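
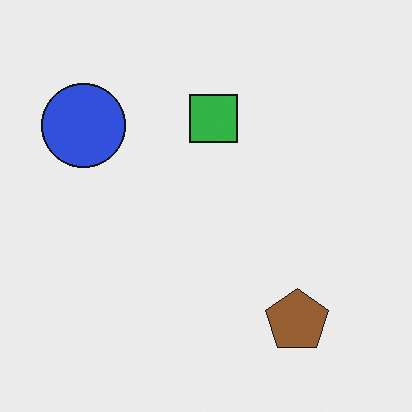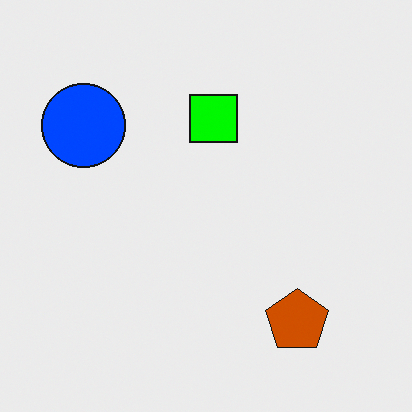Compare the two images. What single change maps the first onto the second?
It was heavily oversaturated.

All colors are more vivid — a global saturation change.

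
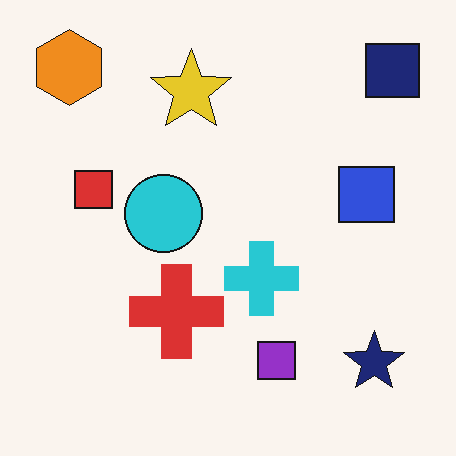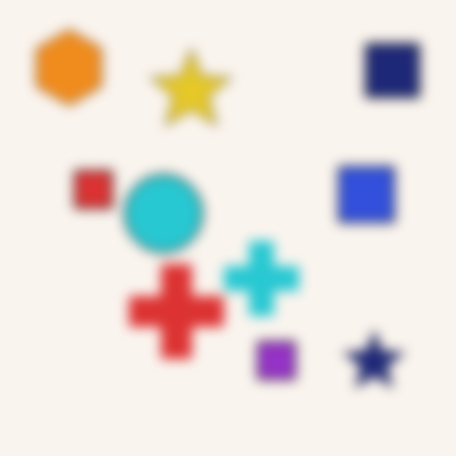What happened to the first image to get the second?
It was strongly gaussian-blurred.

Shape edges and outlines are uniformly softened across the whole image.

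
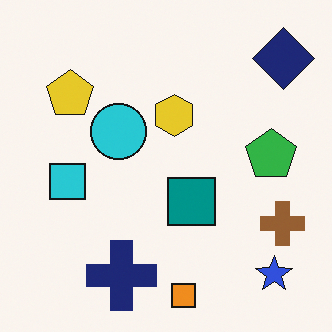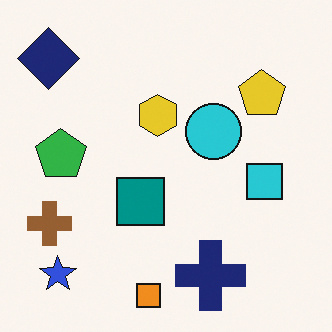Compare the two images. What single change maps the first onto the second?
The second image is the first flipped horizontally (left ↔ right).

The navy diamond is in the top-right of the first image and the top-left of the second — shapes on opposite sides of the vertical midline have swapped in a mirror flip.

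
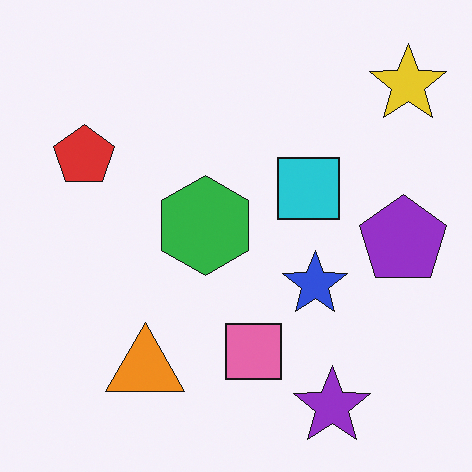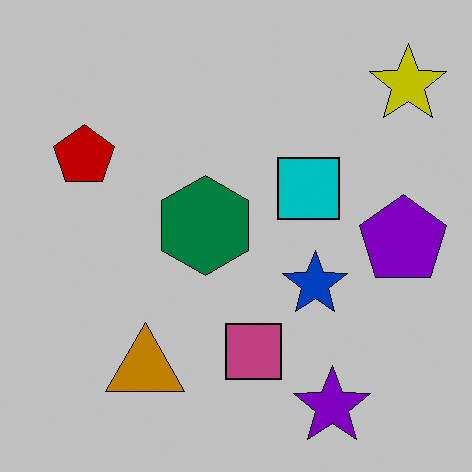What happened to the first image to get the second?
The transformation is: heavily posterized to just a handful of flat colors.

Each flat color has snapped to a coarser quantized level — most visibly, the near-white background has dropped to a flat grey.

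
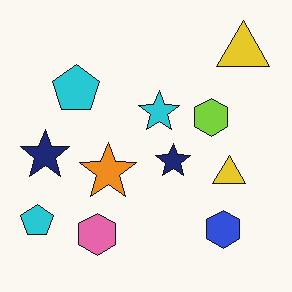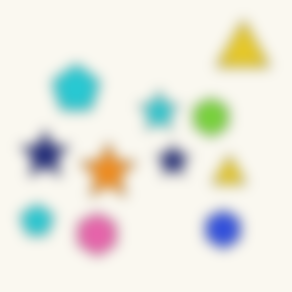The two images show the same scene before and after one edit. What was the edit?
The image was strongly gaussian-blurred.

Shape edges and outlines are uniformly softened across the whole image.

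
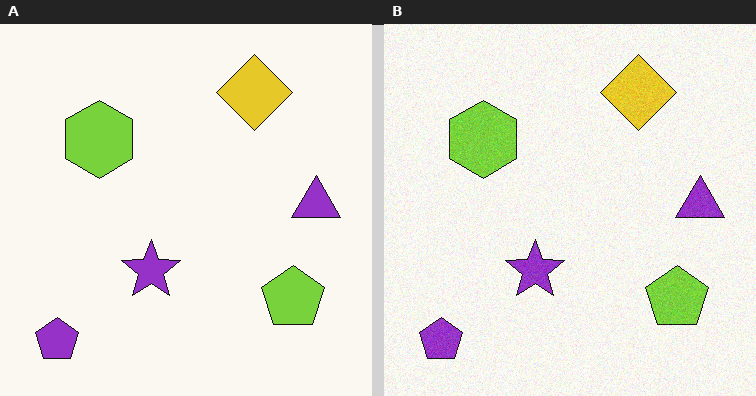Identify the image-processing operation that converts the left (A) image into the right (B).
The image was degraded with light additive noise.

Random speckle covers the whole image, including the flat background.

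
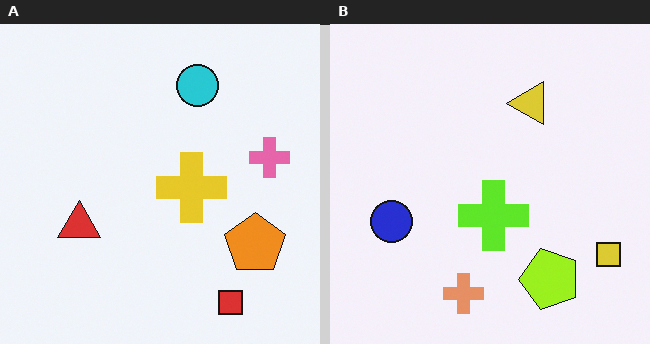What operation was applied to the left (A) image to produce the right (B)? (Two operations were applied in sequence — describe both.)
It was hue-shifted by a small amount, then transposed (reflected across the top-left ↔ bottom-right diagonal).

Every shape's color has rotated by the same amount around the hue wheel — a uniform hue shift. Shapes have swapped their row and column positions — what was in the top-right is now in the bottom-left — a diagonal reflection.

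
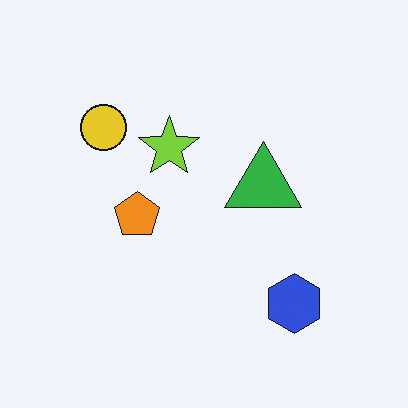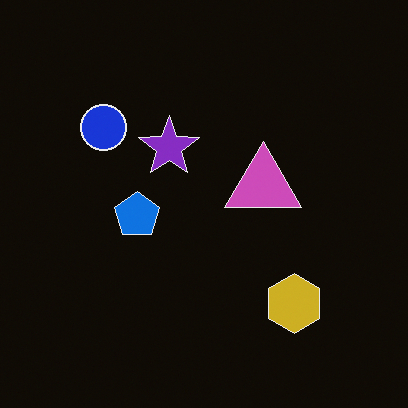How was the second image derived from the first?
The image was color-inverted (negative).

The light background has become dark and every shape's color is its complement — a photographic negative.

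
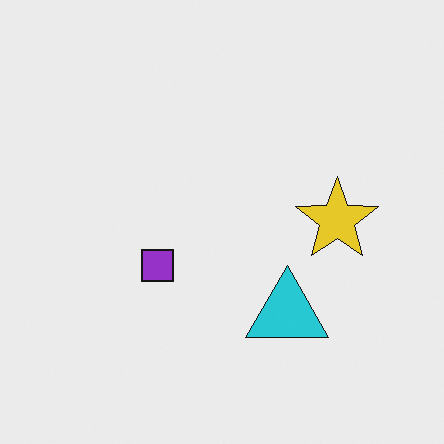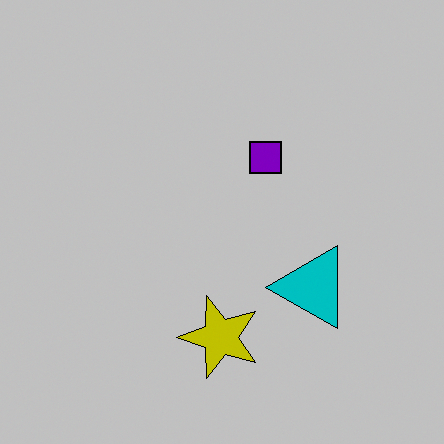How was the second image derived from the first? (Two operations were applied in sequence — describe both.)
It was heavily posterized to just a handful of flat colors, then transposed (reflected across the top-left ↔ bottom-right diagonal).

Each flat color has snapped to a coarser quantized level — most visibly, the near-white background has dropped to a flat grey. Shapes have swapped their row and column positions — what was in the top-right is now in the bottom-left — a diagonal reflection.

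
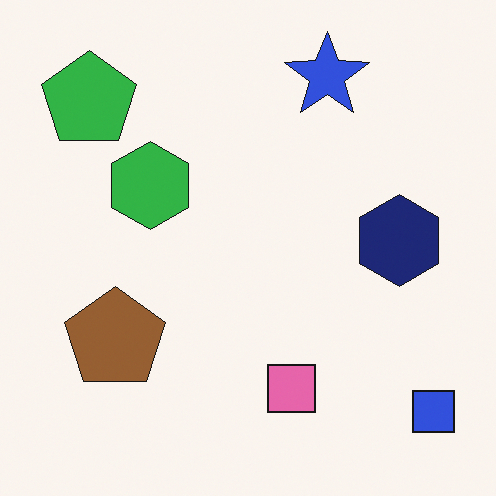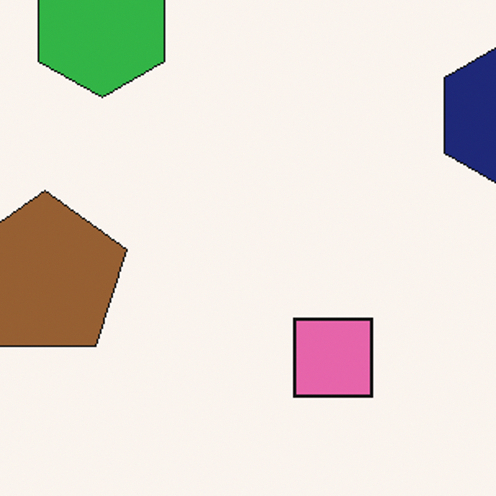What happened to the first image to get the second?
This is the original image cropped tightly and scaled back up.

The visible shapes are larger and the field of view is narrower; shapes near the original edges may be partly or wholly outside the frame — a crop-and-rescale.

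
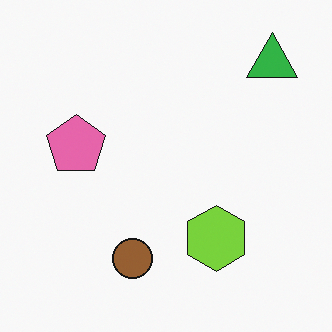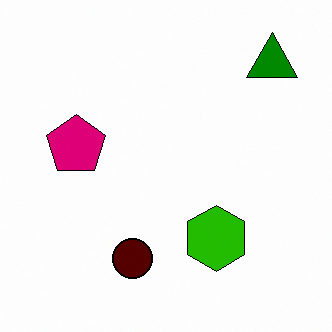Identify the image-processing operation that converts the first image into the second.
The image was boosted in contrast.

Tones are pushed away from mid-grey across the whole image — a global contrast change.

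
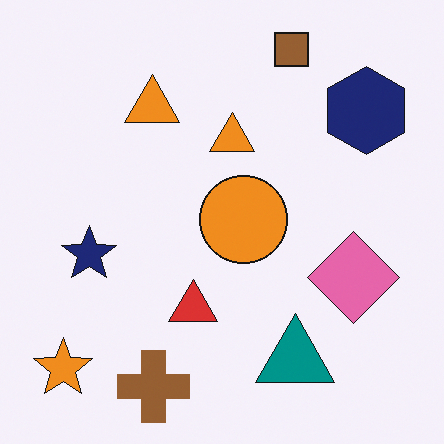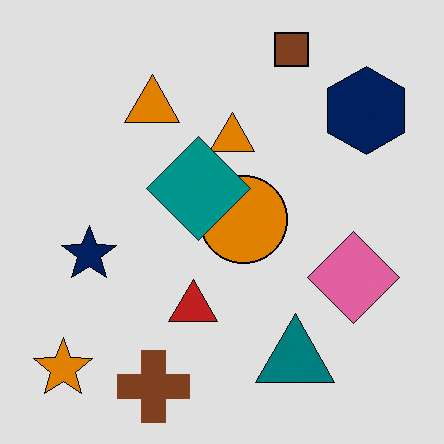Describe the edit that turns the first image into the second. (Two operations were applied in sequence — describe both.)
The image was posterized to a reduced palette, then overlaid with an additional teal diamond.

Each flat color has snapped to a coarser quantized level — most visibly, the near-white background has dropped to a flat grey. A teal diamond appears in the second image that is absent from the first.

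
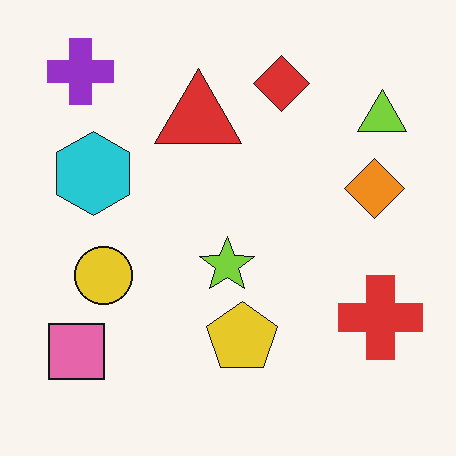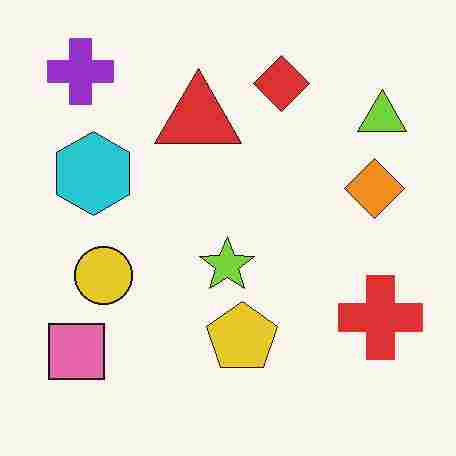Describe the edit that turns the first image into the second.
The image was degraded with heavy JPEG compression.

Blocky 8×8 compression artifacts appear around shape edges and the flat background shows ringing — characteristic JPEG degradation.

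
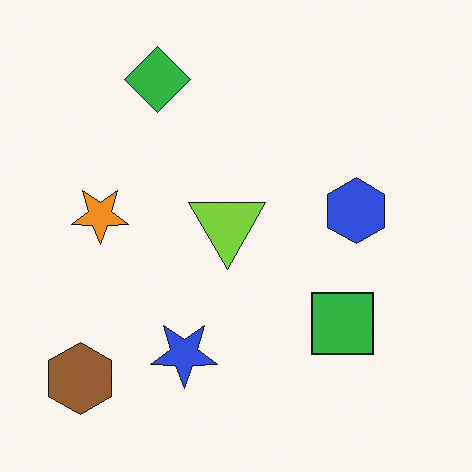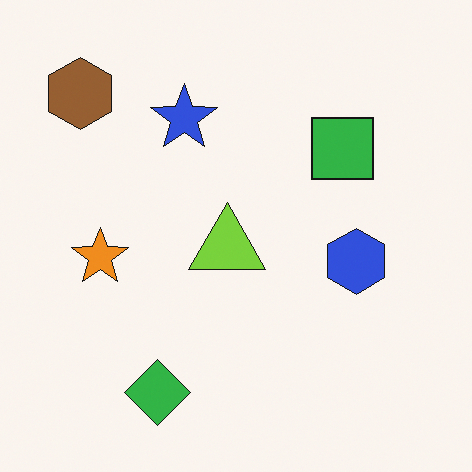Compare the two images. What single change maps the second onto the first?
This is the original image flipped vertically (top ↔ bottom).

The green diamond is in the bottom-left of the second image and the top-left of the first — shapes on opposite sides of the horizontal midline have swapped in a mirror flip.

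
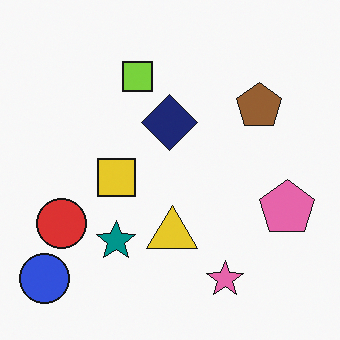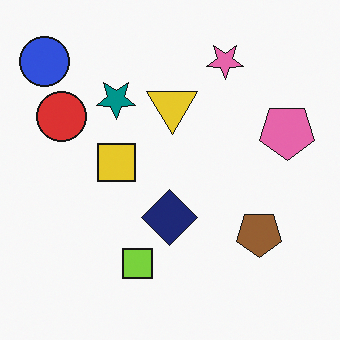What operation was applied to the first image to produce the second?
Flipped vertically (top ↔ bottom).

The pink star is in the bottom of the first image and the top of the second — shapes on opposite sides of the horizontal midline have swapped in a mirror flip.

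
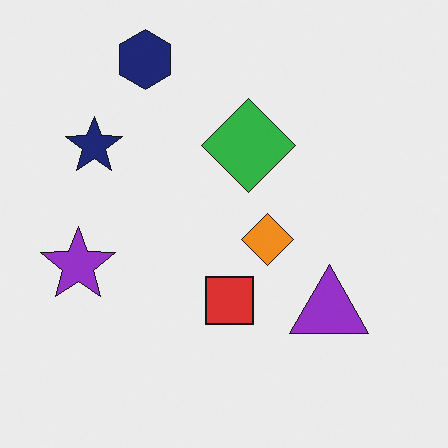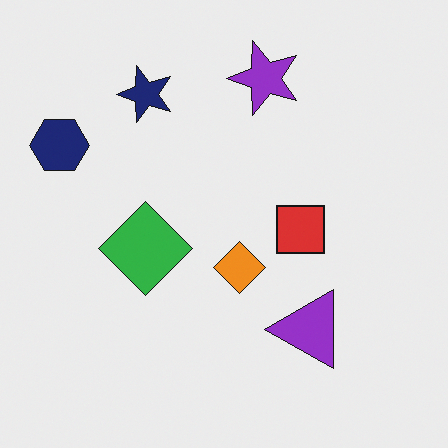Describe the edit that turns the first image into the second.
It was transposed (reflected across the top-left ↔ bottom-right diagonal).

Shapes have swapped their row and column positions — what was in the top-right is now in the bottom-left — a diagonal reflection.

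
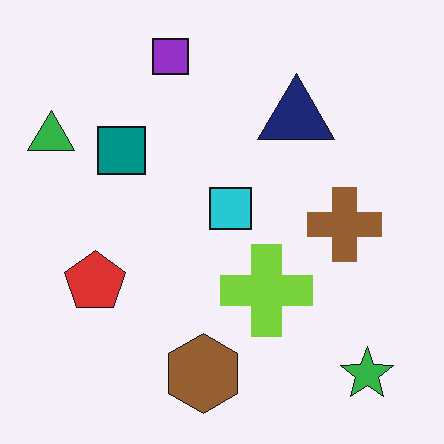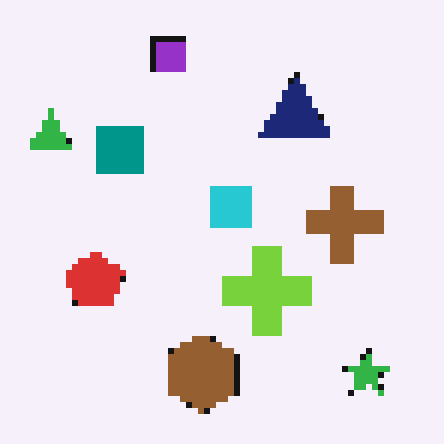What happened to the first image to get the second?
The image was moderately pixelated.

Shapes are reduced to large square blocks; fine edges and outlines are lost — a downscale-then-upscale (mosaic) effect.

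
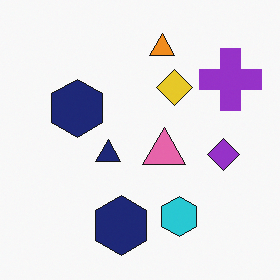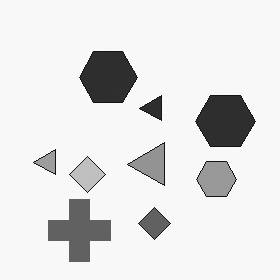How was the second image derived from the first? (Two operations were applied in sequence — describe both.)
This is the original image converted to grayscale, then transposed (reflected across the top-left ↔ bottom-right diagonal).

All color is removed — every shape is now a shade of grey. Shapes have swapped their row and column positions — what was in the top-right is now in the bottom-left — a diagonal reflection.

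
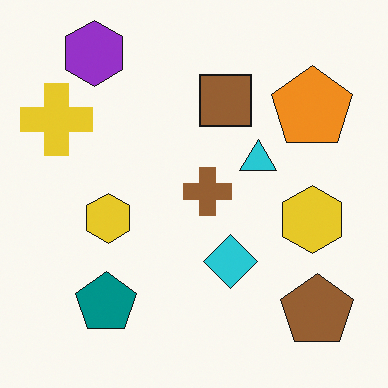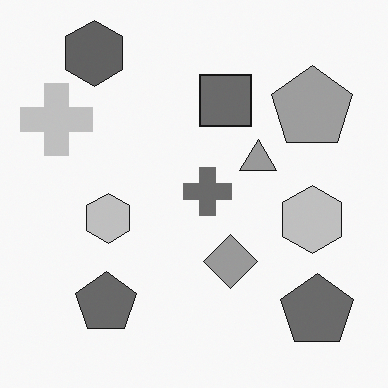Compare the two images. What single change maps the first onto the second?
Converted to grayscale.

All color is removed — every shape is now a shade of grey.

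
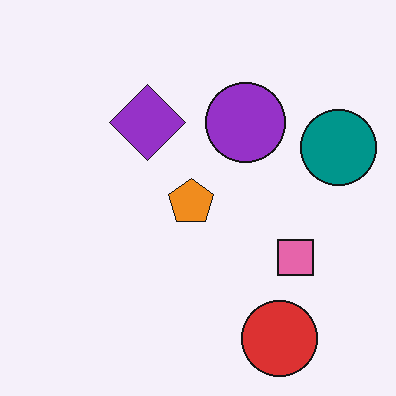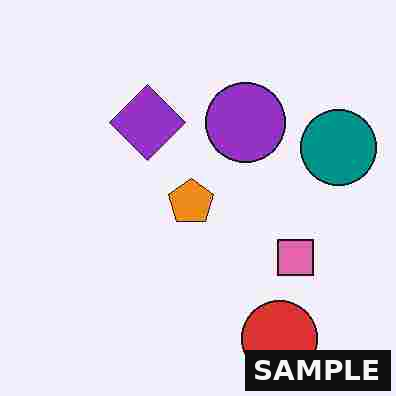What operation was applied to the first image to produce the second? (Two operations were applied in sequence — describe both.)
This is the original image heavily JPEG-compressed with obvious blocking artifacts, then watermarked with the text "SAMPLE" in the lower-right corner.

Blocky 8×8 compression artifacts appear around shape edges and the flat background shows ringing — characteristic JPEG degradation. A dark label reading "SAMPLE" appears in the lower-right corner.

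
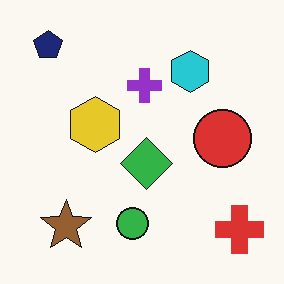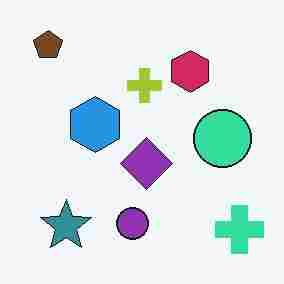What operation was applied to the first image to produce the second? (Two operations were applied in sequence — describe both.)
It was hue-shifted by a large amount, then heavily JPEG-compressed with obvious blocking artifacts.

Every shape's color has rotated by the same amount around the hue wheel — a uniform hue shift. Blocky 8×8 compression artifacts appear around shape edges and the flat background shows ringing — characteristic JPEG degradation.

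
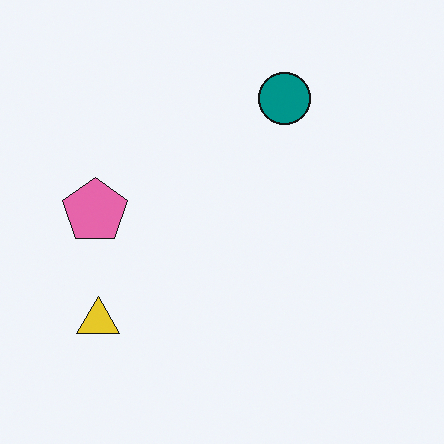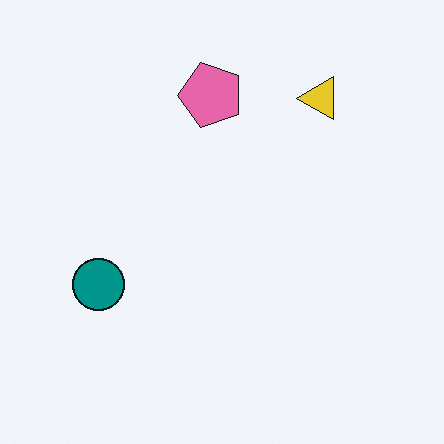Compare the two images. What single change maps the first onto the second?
Transposed (reflected across the top-left ↔ bottom-right diagonal).

Shapes have swapped their row and column positions — what was in the top-right is now in the bottom-left — a diagonal reflection.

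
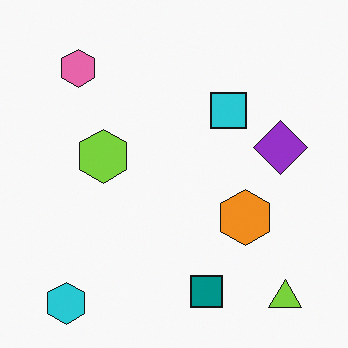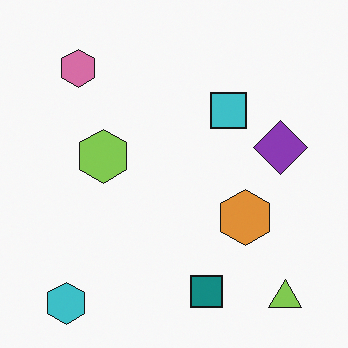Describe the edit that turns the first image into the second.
The transformation is: slightly desaturated.

All colors are more muted and greyish — a global saturation change.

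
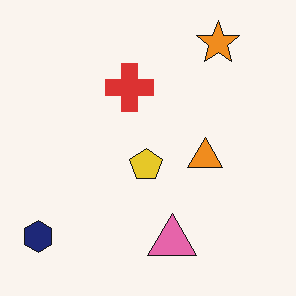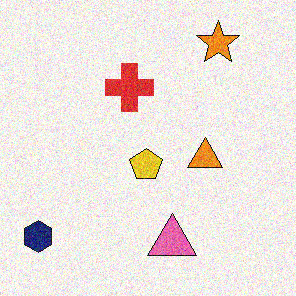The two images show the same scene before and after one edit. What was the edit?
The image was degraded with visible gaussian noise.

Random speckle covers the whole image, including the flat background.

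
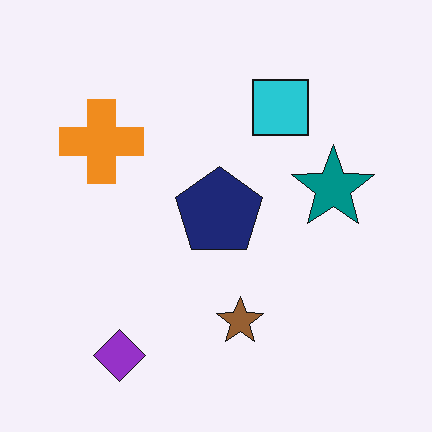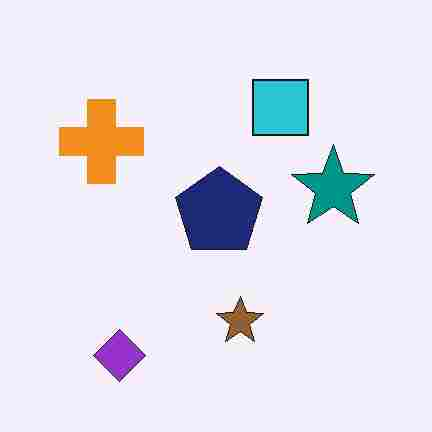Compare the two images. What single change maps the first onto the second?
This is the original image degraded with heavy JPEG compression.

Blocky 8×8 compression artifacts appear around shape edges and the flat background shows ringing — characteristic JPEG degradation.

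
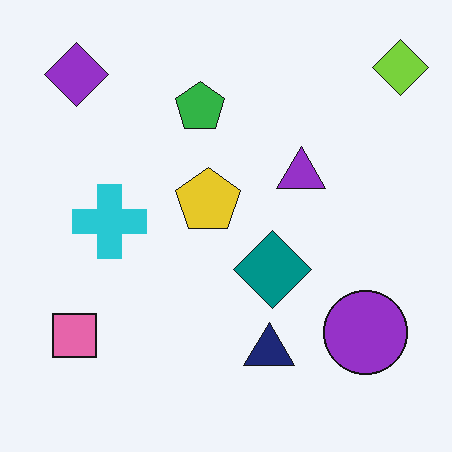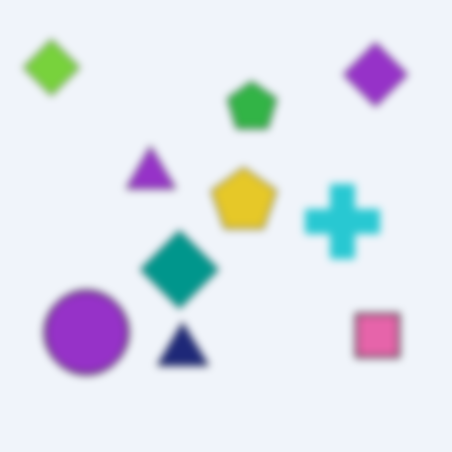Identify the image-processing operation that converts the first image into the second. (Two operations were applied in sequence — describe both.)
The second image is the first moderately blurred, then flipped horizontally (left ↔ right).

Shape edges and outlines are uniformly softened across the whole image. The lime diamond is in the top-right of the first image and the top-left of the second — shapes on opposite sides of the vertical midline have swapped in a mirror flip.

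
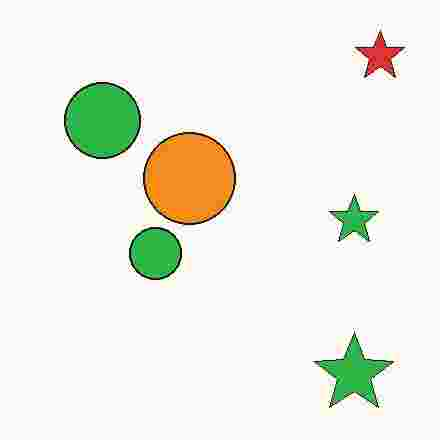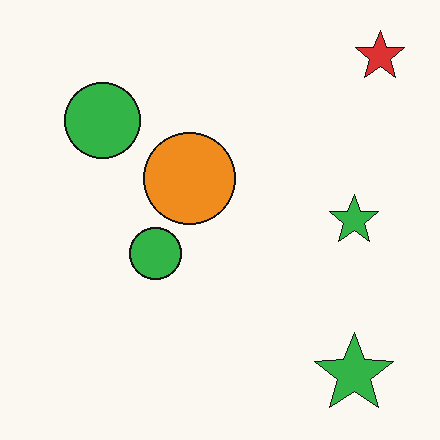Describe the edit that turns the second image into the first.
The transformation is: heavily JPEG-compressed with obvious blocking artifacts.

Blocky 8×8 compression artifacts appear around shape edges and the flat background shows ringing — characteristic JPEG degradation.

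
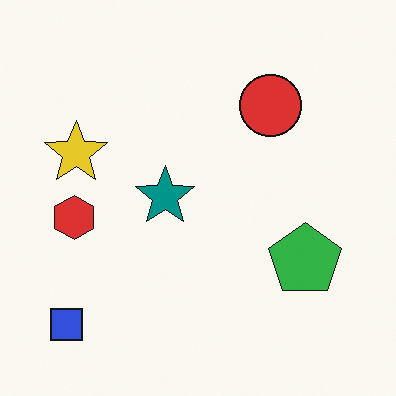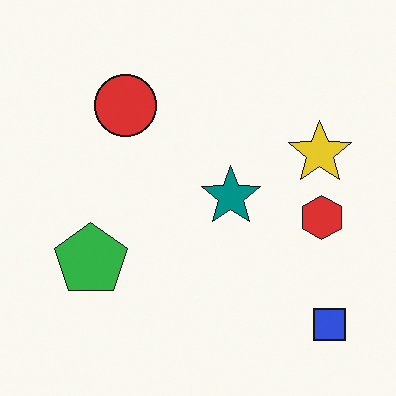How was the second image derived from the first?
It was flipped horizontally (left ↔ right).

The blue square is in the bottom-left of the first image and the bottom-right of the second — shapes on opposite sides of the vertical midline have swapped in a mirror flip.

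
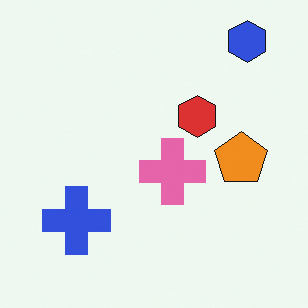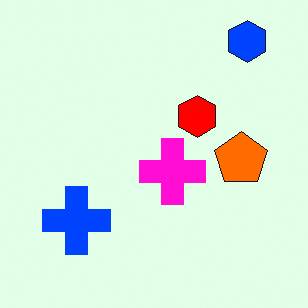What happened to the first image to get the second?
It was made much more vivid (saturation change).

All colors are more vivid — a global saturation change.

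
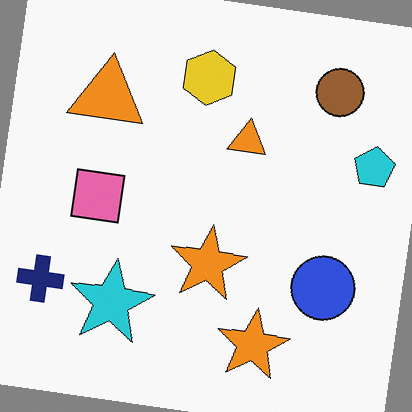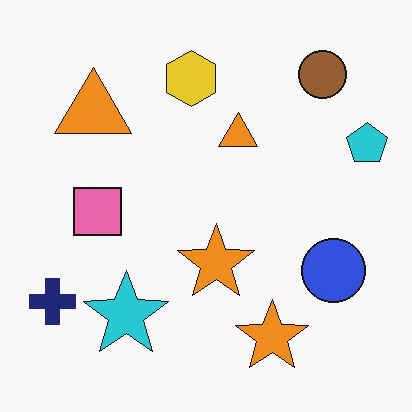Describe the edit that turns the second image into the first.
The transformation is: rotated clockwise by a small amount.

Every shape is tilted by the same angle and the image corners show triangular fill wedges — a whole-image rotation by a non-right angle.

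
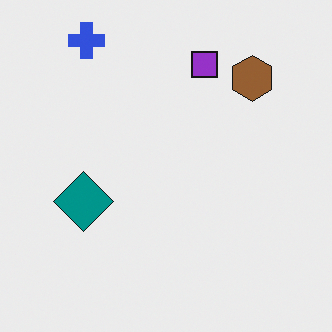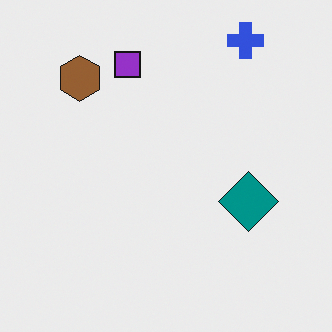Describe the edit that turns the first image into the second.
The image was flipped horizontally (left ↔ right).

The brown hexagon is in the top-right of the first image and the top-left of the second — shapes on opposite sides of the vertical midline have swapped in a mirror flip.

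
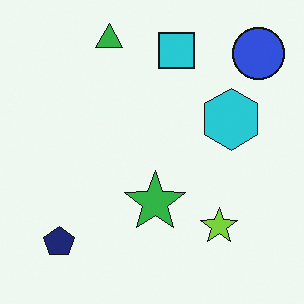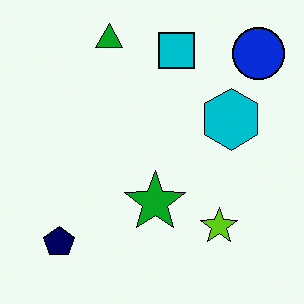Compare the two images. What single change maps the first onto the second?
The image was given slightly increased contrast.

Tones are pushed away from mid-grey across the whole image — a global contrast change.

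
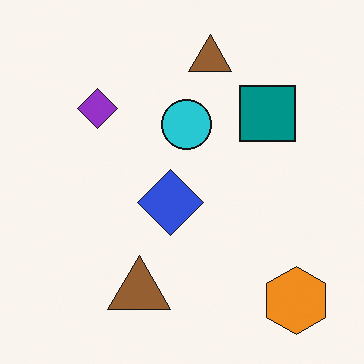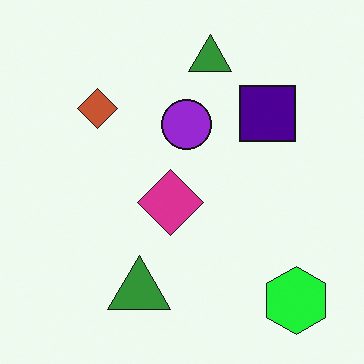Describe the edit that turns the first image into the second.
Hue-shifted by a moderate amount.

Every shape's color has rotated by the same amount around the hue wheel — a uniform hue shift.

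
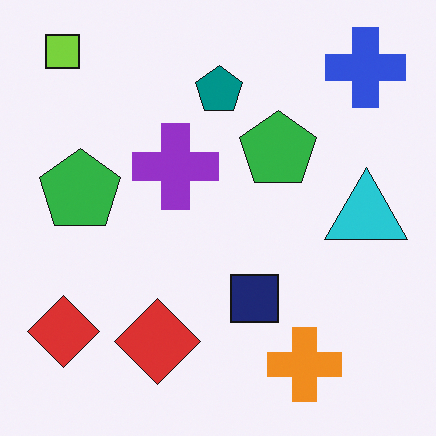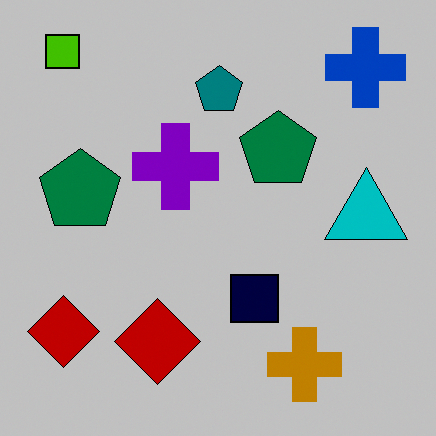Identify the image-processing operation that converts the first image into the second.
The image was aggressively posterized.

Each flat color has snapped to a coarser quantized level — most visibly, the near-white background has dropped to a flat grey.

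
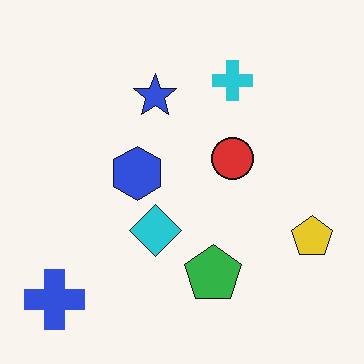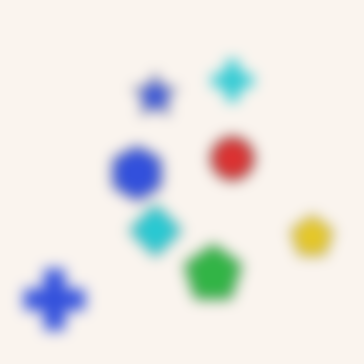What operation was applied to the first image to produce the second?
The transformation is: heavily blurred.

Shape edges and outlines are uniformly softened across the whole image.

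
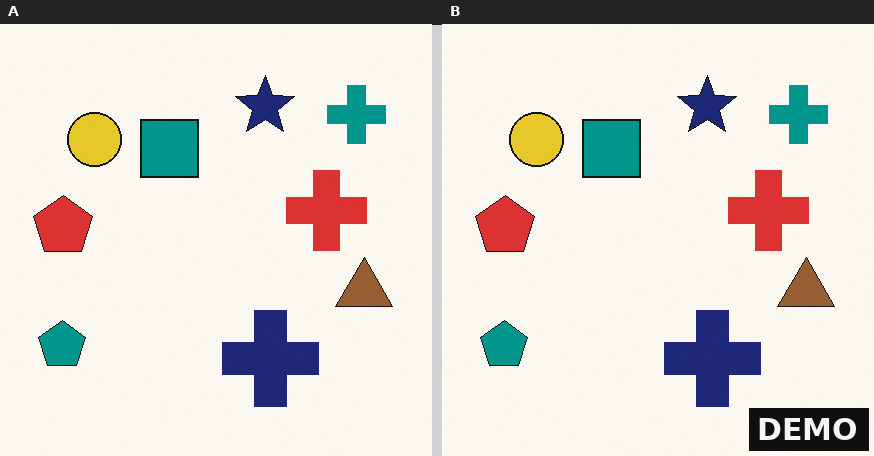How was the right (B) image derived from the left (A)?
The image was watermarked with the text "DEMO" in the lower-right corner.

A dark label reading "DEMO" appears in the lower-right corner.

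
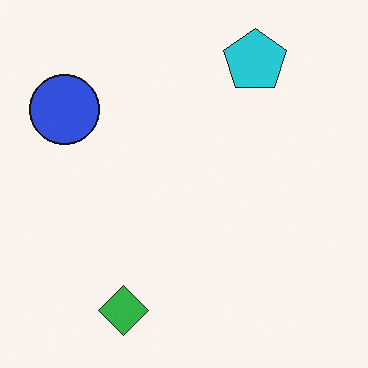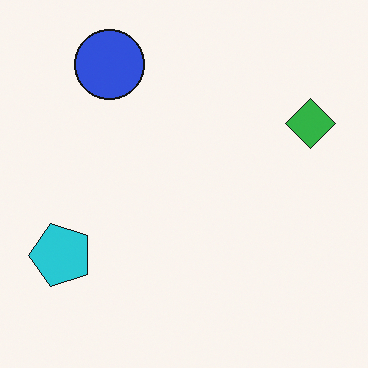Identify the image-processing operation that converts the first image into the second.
It was transposed (reflected across the top-left ↔ bottom-right diagonal).

Shapes have swapped their row and column positions — what was in the top-right is now in the bottom-left — a diagonal reflection.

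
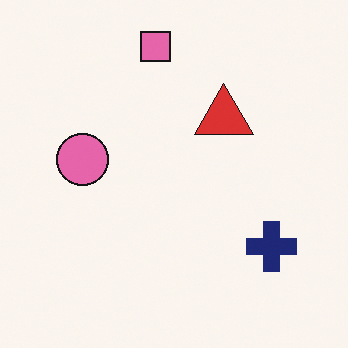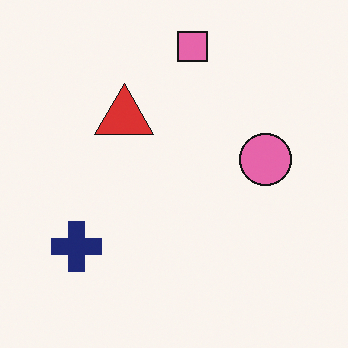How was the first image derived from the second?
This is the original image flipped horizontally (left ↔ right).

The navy cross is in the bottom-left of the second image and the bottom-right of the first — shapes on opposite sides of the vertical midline have swapped in a mirror flip.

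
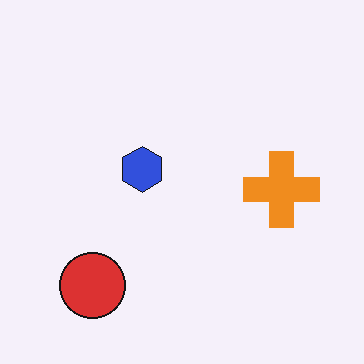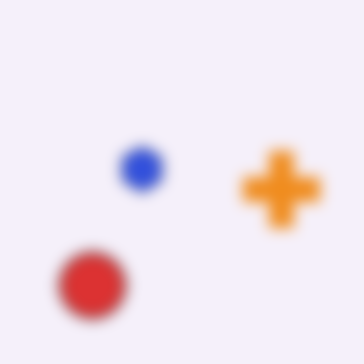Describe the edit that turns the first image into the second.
This is the original image heavily blurred.

Shape edges and outlines are uniformly softened across the whole image.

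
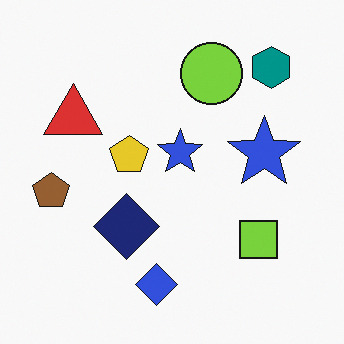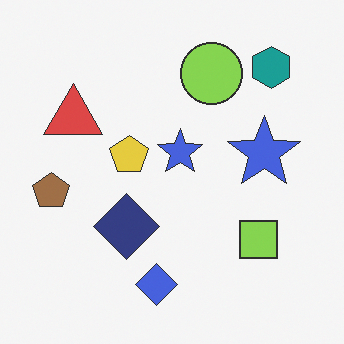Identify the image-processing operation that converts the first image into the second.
It was given slightly reduced contrast.

Tones are pushed toward mid-grey across the whole image — a global contrast change.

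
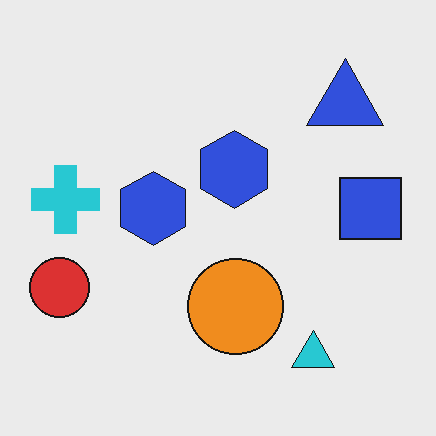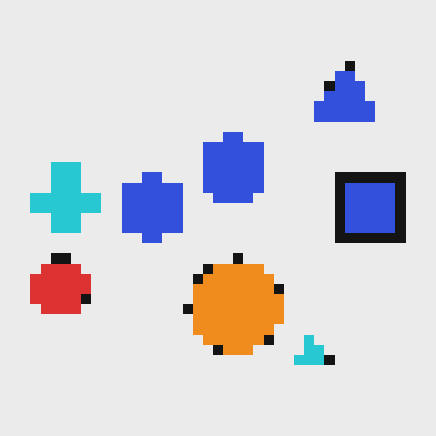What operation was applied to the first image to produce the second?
It was coarsely pixelated.

Shapes are reduced to large square blocks; fine edges and outlines are lost — a downscale-then-upscale (mosaic) effect.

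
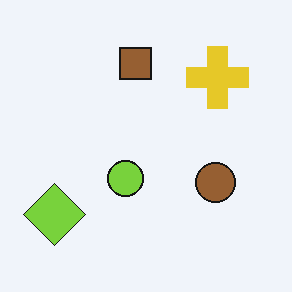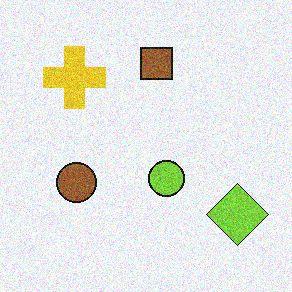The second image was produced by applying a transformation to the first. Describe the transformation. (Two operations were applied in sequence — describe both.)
The image was degraded with visible gaussian noise, then flipped horizontally (left ↔ right).

Random speckle covers the whole image, including the flat background. The lime diamond is in the bottom-left of the first image and the bottom-right of the second — shapes on opposite sides of the vertical midline have swapped in a mirror flip.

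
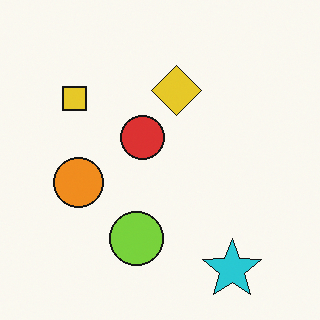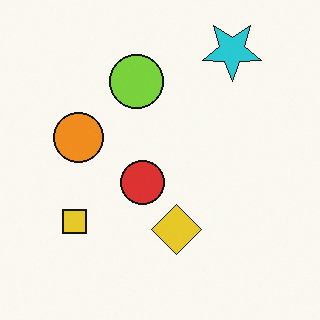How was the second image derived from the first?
This is the original image flipped vertically (top ↔ bottom).

The cyan star is in the bottom-right of the first image and the top-right of the second — shapes on opposite sides of the horizontal midline have swapped in a mirror flip.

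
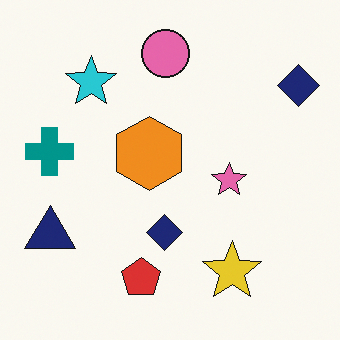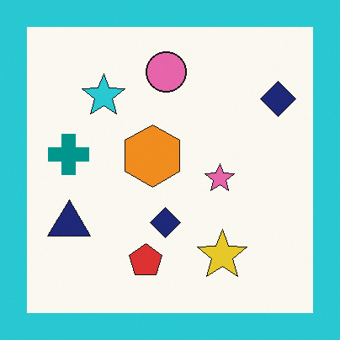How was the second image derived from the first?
The image was framed with a cyan border.

A solid cyan frame runs around the edge of the second image, with the content slightly shrunk inside it.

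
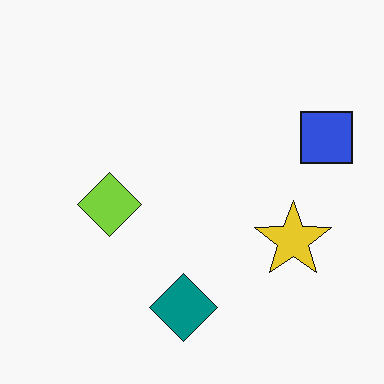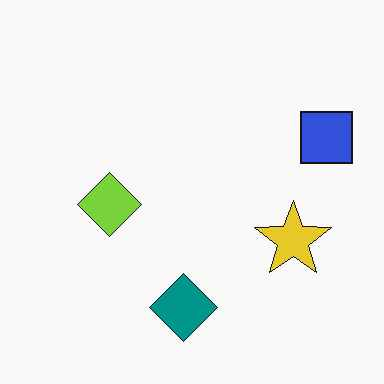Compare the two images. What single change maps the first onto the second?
The transformation is: given moderate JPEG compression.

Blocky 8×8 compression artifacts appear around shape edges and the flat background shows ringing — characteristic JPEG degradation.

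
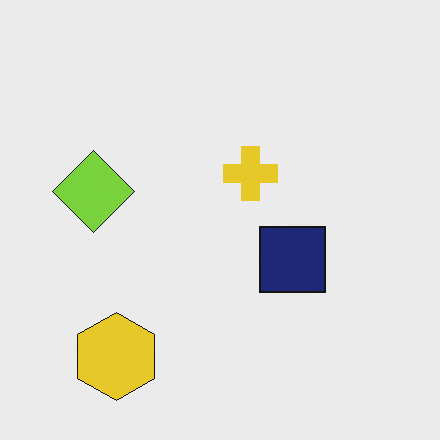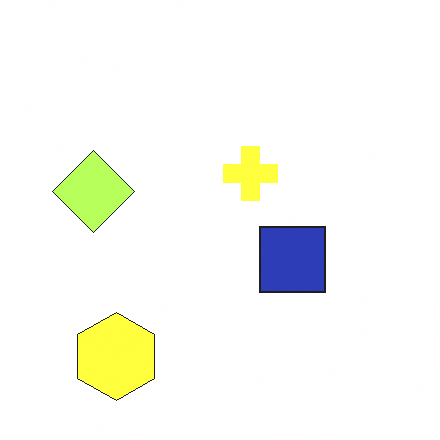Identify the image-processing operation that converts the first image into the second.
This is the original image noticeably brightened.

Every pixel — background and shapes alike — is uniformly brightened.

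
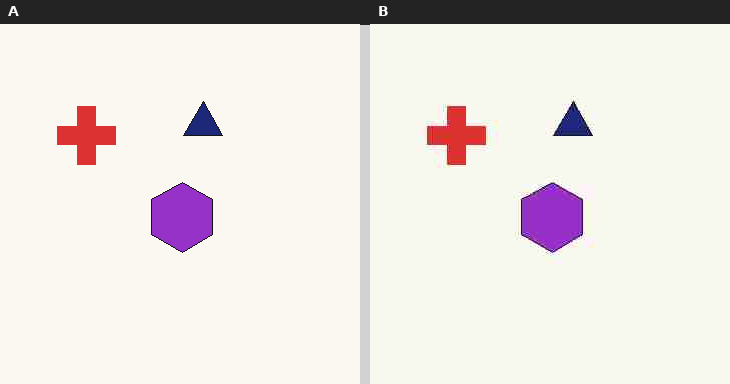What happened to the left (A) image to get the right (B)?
The transformation is: heavily JPEG-compressed with obvious blocking artifacts.

Blocky 8×8 compression artifacts appear around shape edges and the flat background shows ringing — characteristic JPEG degradation.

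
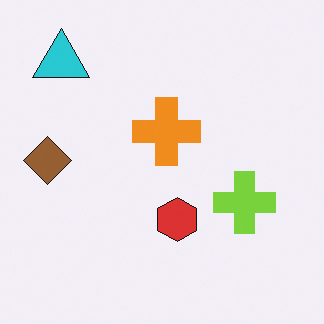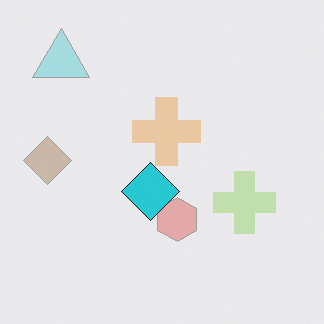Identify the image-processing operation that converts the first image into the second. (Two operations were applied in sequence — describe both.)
It was washed out (contrast reduced), then overlaid with an additional cyan diamond.

Tones are pushed toward mid-grey across the whole image — a global contrast change. A cyan diamond appears in the second image that is absent from the first.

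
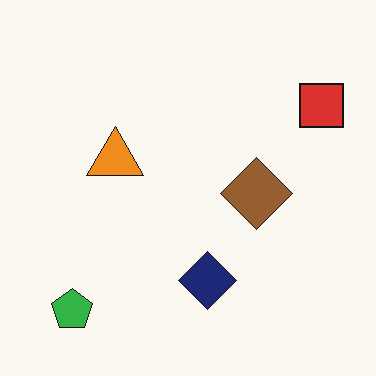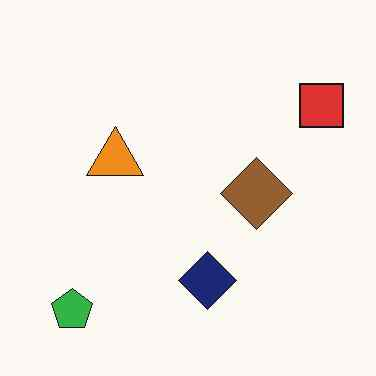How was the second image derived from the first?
It was JPEG-compressed with visible artifacts.

Blocky 8×8 compression artifacts appear around shape edges and the flat background shows ringing — characteristic JPEG degradation.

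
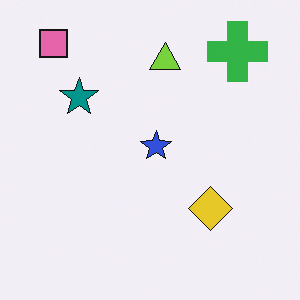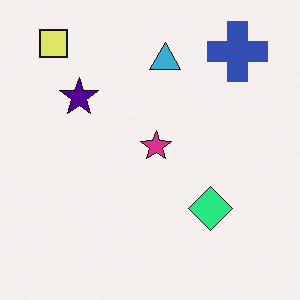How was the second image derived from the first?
This is the original image hue-shifted noticeably.

Every shape's color has rotated by the same amount around the hue wheel — a uniform hue shift.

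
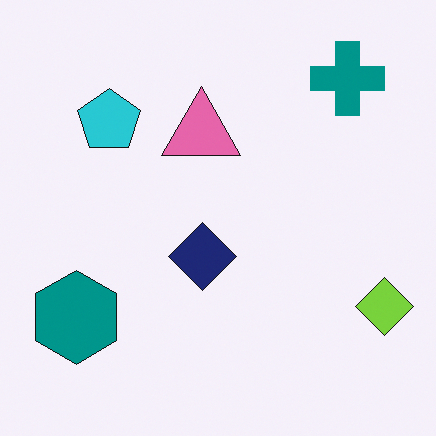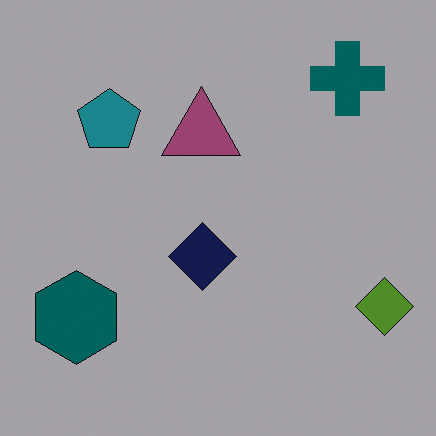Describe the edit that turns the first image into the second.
The image was substantially darkened.

Every pixel — background and shapes alike — is uniformly darkened.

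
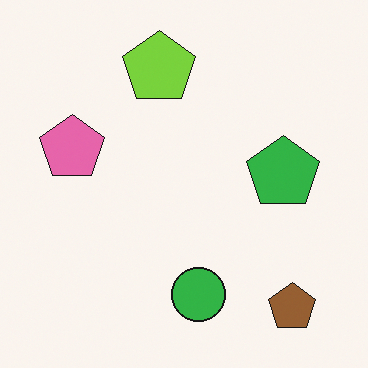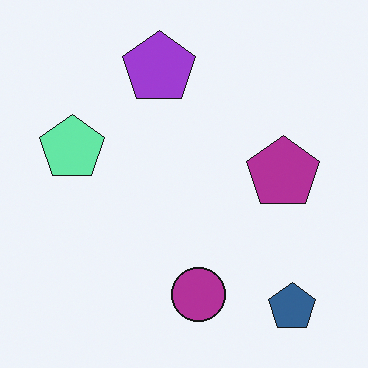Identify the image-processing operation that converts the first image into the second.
The second image is the first hue-shifted by a large amount.

Every shape's color has rotated by the same amount around the hue wheel — a uniform hue shift.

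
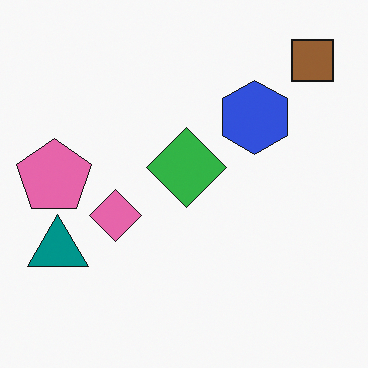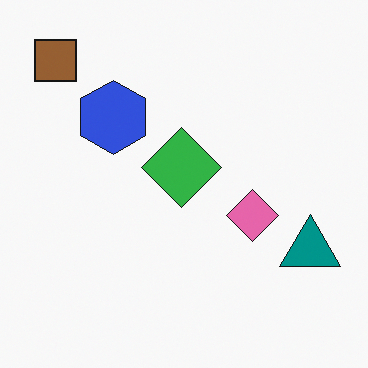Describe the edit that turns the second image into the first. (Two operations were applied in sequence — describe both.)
The first image is the second flipped horizontally (left ↔ right), then overlaid with an additional pink pentagon.

The brown square is in the top-left of the second image and the top-right of the first — shapes on opposite sides of the vertical midline have swapped in a mirror flip. A pink pentagon appears in the first image that is absent from the second.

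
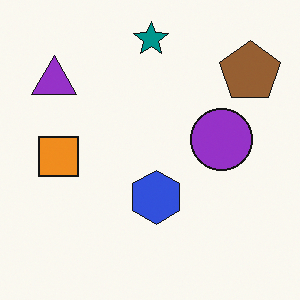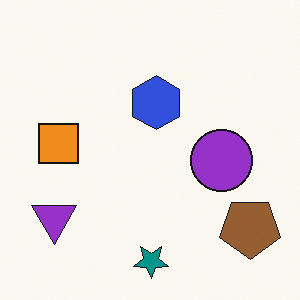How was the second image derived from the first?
This is the original image flipped vertically (top ↔ bottom).

The teal star is in the top of the first image and the bottom of the second — shapes on opposite sides of the horizontal midline have swapped in a mirror flip.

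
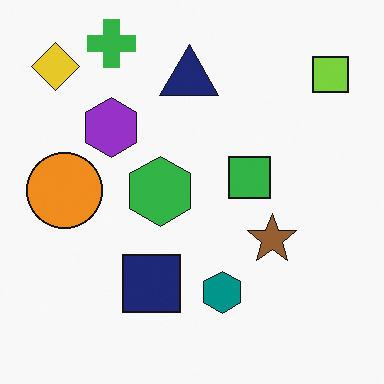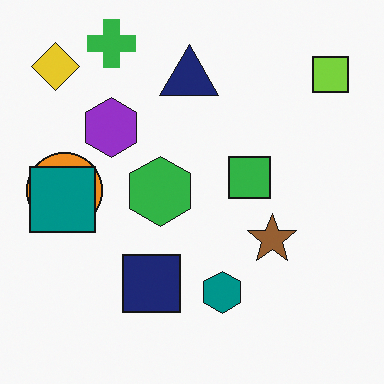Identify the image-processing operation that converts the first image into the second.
The second image is the first overlaid with an additional teal square.

A teal square appears in the second image that is absent from the first.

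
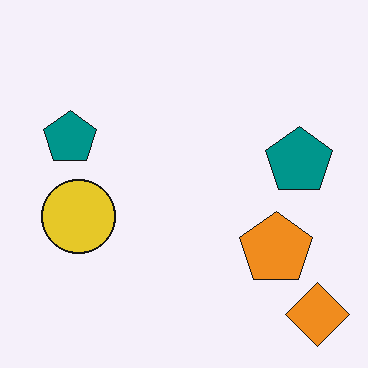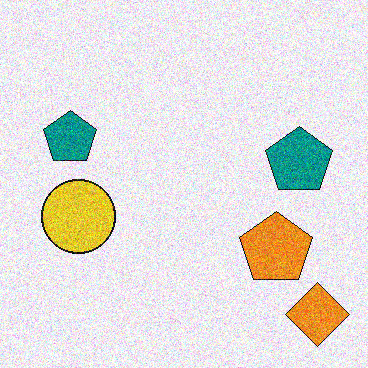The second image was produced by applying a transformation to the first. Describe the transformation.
This is the original image degraded with a thick layer of grain.

Random speckle covers the whole image, including the flat background.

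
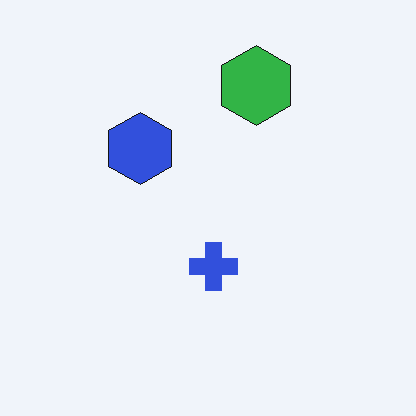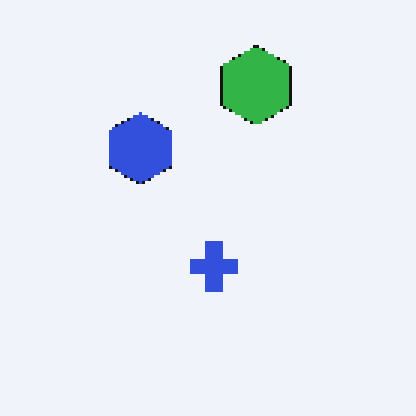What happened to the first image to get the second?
The second image is the first mildly pixelated.

Shapes are reduced to large square blocks; fine edges and outlines are lost — a downscale-then-upscale (mosaic) effect.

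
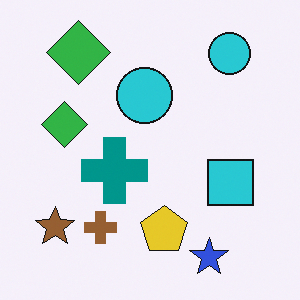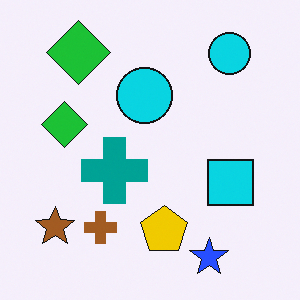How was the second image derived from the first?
The transformation is: slightly oversaturated.

All colors are more vivid — a global saturation change.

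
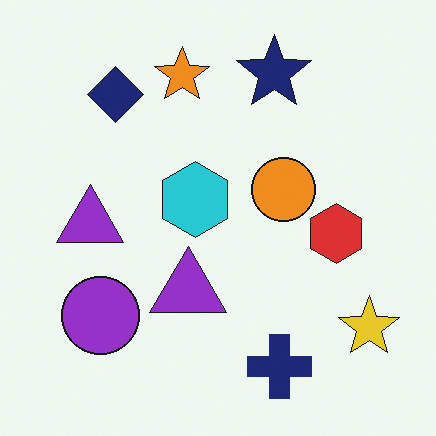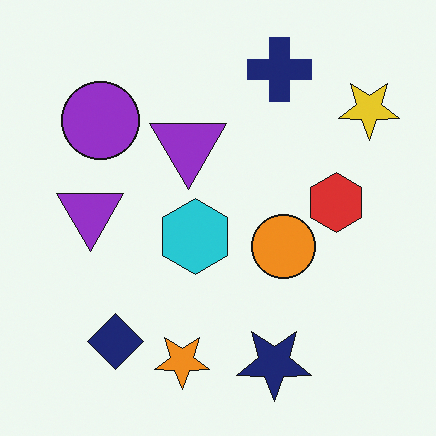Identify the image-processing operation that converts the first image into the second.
The second image is the first flipped vertically (top ↔ bottom).

The navy cross is in the bottom of the first image and the top of the second — shapes on opposite sides of the horizontal midline have swapped in a mirror flip.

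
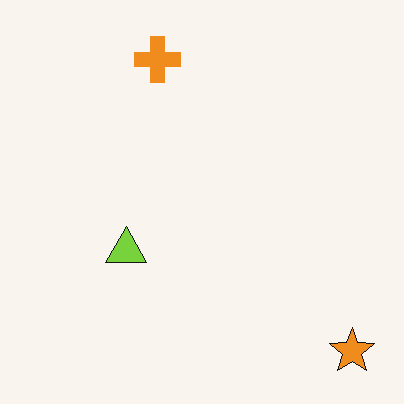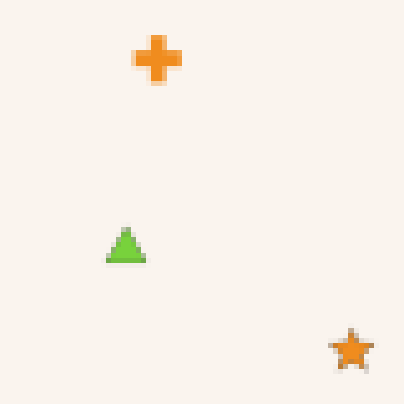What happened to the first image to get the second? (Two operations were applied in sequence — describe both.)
Slightly softened, then mildly pixelated.

Shape edges and outlines are uniformly softened across the whole image. Shapes are reduced to large square blocks; fine edges and outlines are lost — a downscale-then-upscale (mosaic) effect.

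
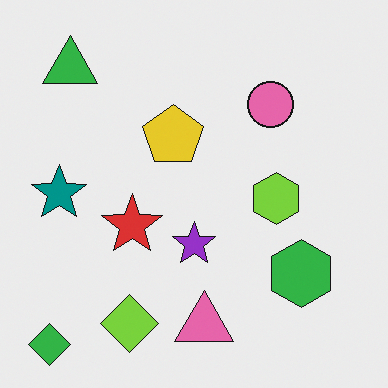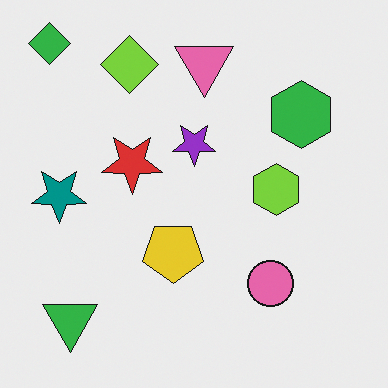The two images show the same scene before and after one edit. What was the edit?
Flipped vertically (top ↔ bottom).

The green diamond is in the bottom-left of the first image and the top-left of the second — shapes on opposite sides of the horizontal midline have swapped in a mirror flip.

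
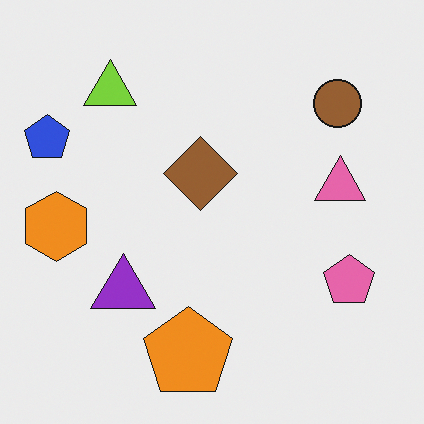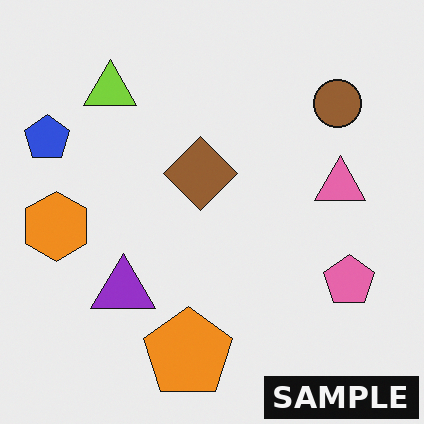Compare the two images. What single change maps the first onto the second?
It was watermarked with the text "SAMPLE" in the lower-right corner.

A dark label reading "SAMPLE" appears in the lower-right corner.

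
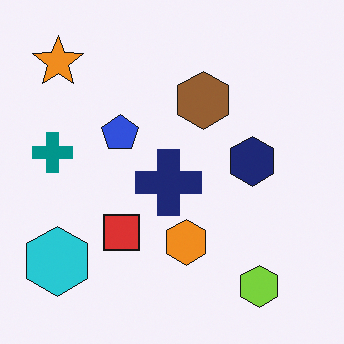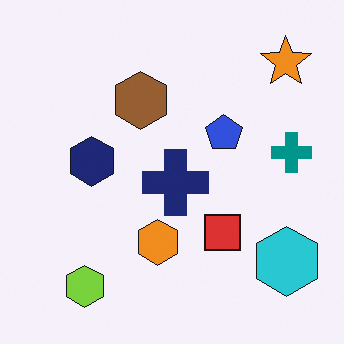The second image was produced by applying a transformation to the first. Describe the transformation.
It was flipped horizontally (left ↔ right).

The teal cross is in the left of the first image and the right of the second — shapes on opposite sides of the vertical midline have swapped in a mirror flip.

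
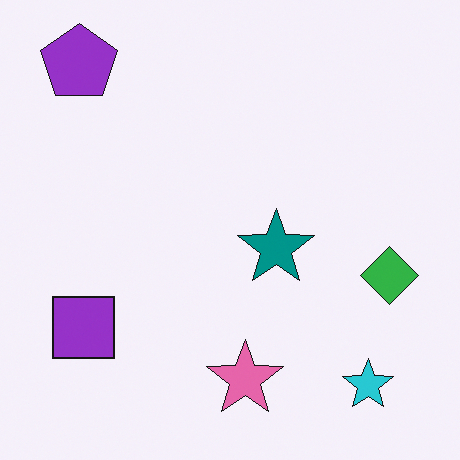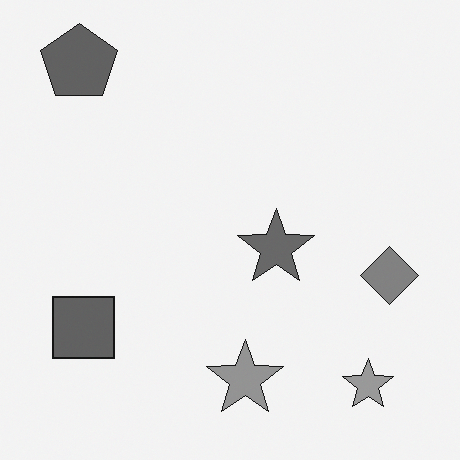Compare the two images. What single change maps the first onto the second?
The second image is the first converted to grayscale.

All color is removed — every shape is now a shade of grey.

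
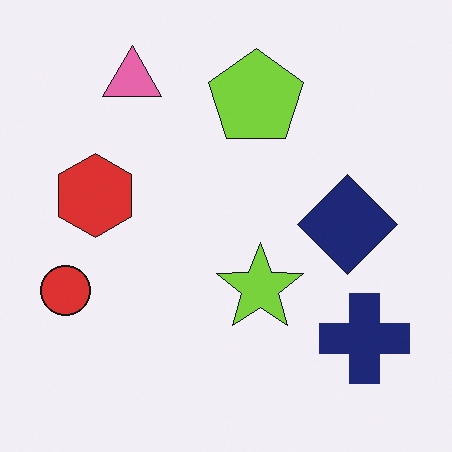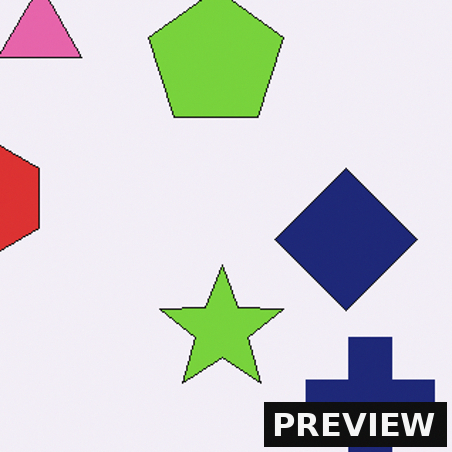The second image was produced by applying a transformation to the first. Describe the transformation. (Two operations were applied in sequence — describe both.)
It was cropped to a modestly smaller region and rescaled, then watermarked with the text "PREVIEW" in the lower-right corner.

The visible shapes are larger and the field of view is narrower; shapes near the original edges may be partly or wholly outside the frame — a crop-and-rescale. A dark label reading "PREVIEW" appears in the lower-right corner.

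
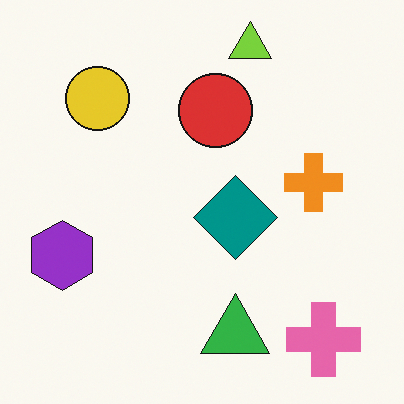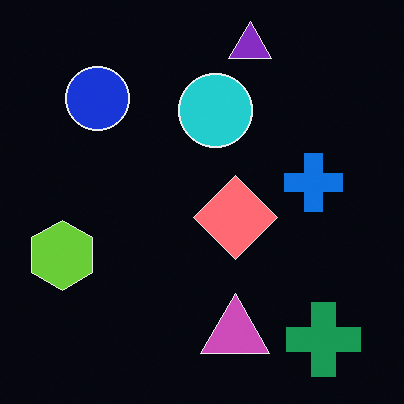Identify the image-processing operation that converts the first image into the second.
The image was color-inverted (negative).

The light background has become dark and every shape's color is its complement — a photographic negative.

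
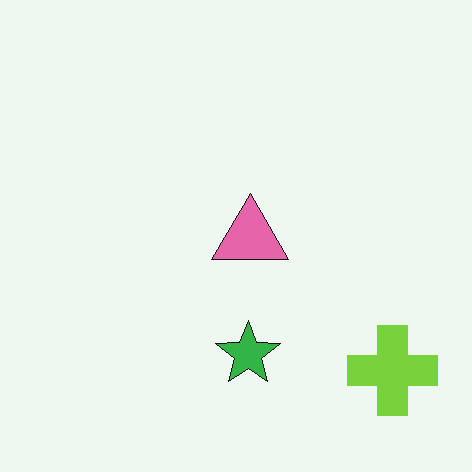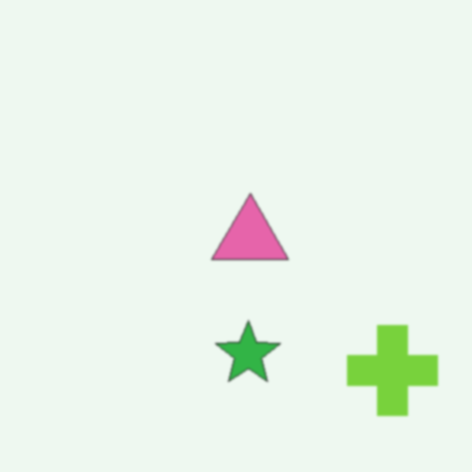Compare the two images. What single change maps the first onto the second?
The second image is the first given a subtle gaussian blur.

Shape edges and outlines are uniformly softened across the whole image.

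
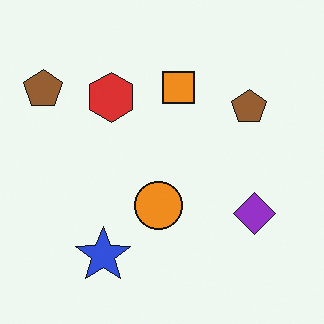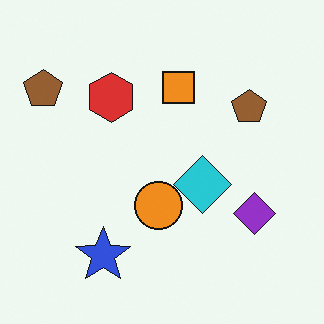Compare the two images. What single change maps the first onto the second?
The transformation is: overlaid with an additional cyan diamond.

A cyan diamond appears in the second image that is absent from the first.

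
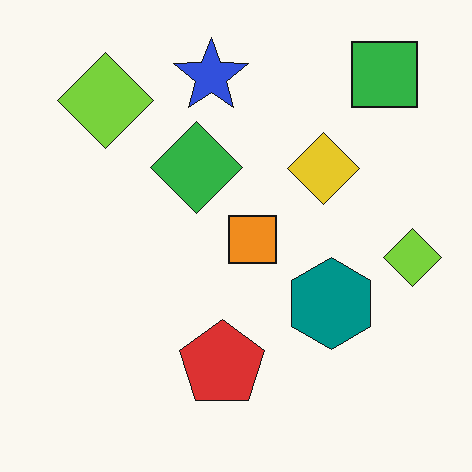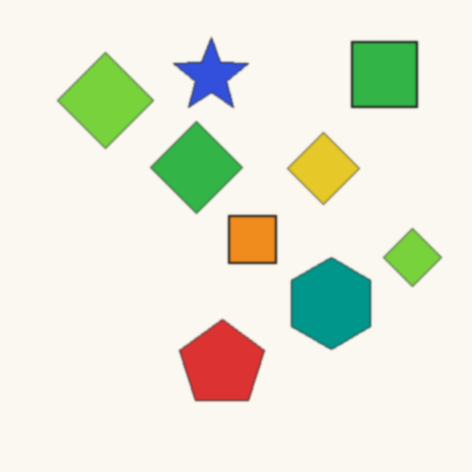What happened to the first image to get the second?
The image was given a subtle gaussian blur.

Shape edges and outlines are uniformly softened across the whole image.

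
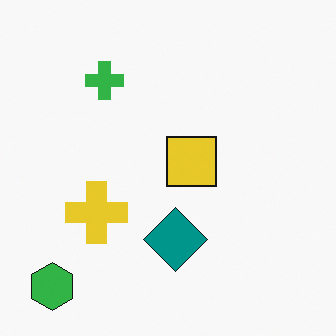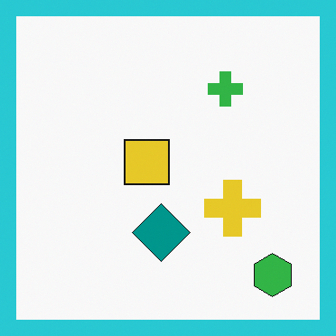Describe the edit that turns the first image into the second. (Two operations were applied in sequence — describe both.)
The transformation is: flipped horizontally (left ↔ right), then framed with a cyan border.

The green hexagon is in the bottom-left of the first image and the bottom-right of the second — shapes on opposite sides of the vertical midline have swapped in a mirror flip. A solid cyan frame runs around the edge of the second image, with the content slightly shrunk inside it.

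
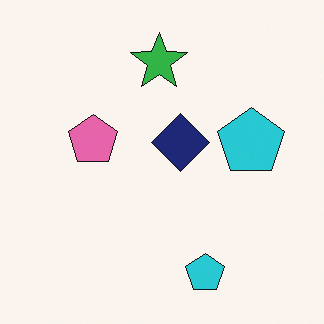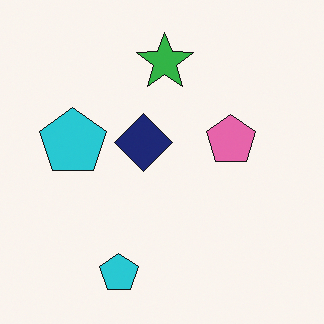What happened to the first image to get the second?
The image was flipped horizontally (left ↔ right).

The pink pentagon is in the left of the first image and the right of the second — shapes on opposite sides of the vertical midline have swapped in a mirror flip.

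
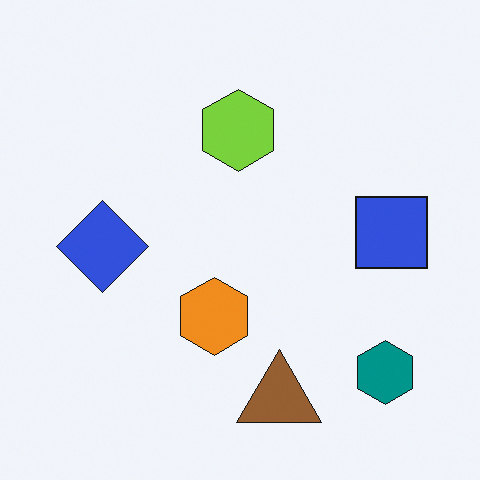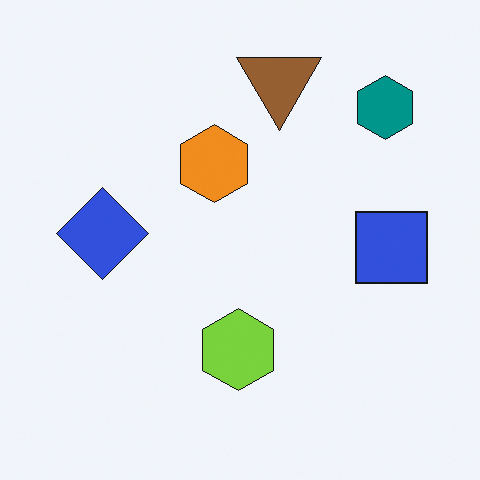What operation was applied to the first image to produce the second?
The transformation is: flipped vertically (top ↔ bottom).

The brown triangle is in the bottom of the first image and the top of the second — shapes on opposite sides of the horizontal midline have swapped in a mirror flip.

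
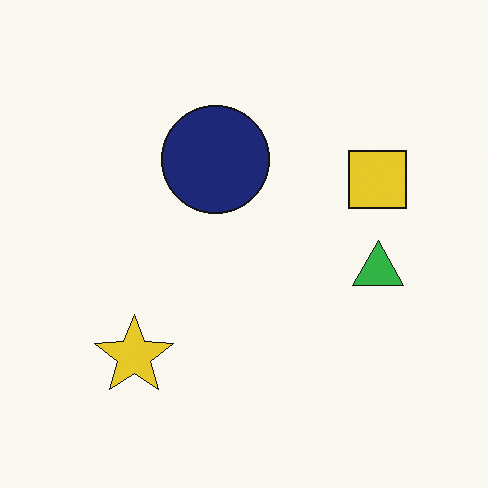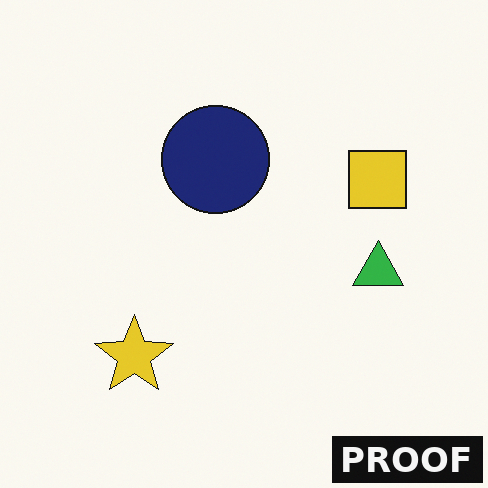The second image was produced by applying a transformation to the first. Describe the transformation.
This is the original image watermarked with the text "PROOF" in the lower-right corner.

A dark label reading "PROOF" appears in the lower-right corner.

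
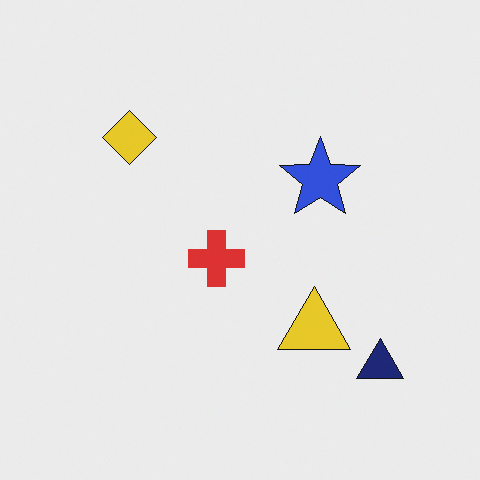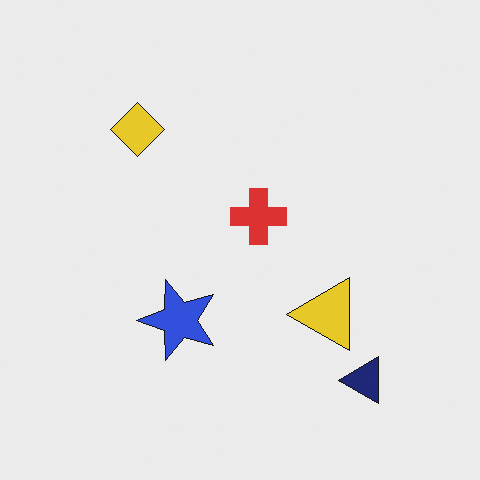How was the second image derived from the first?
The transformation is: transposed (reflected across the top-left ↔ bottom-right diagonal).

Shapes have swapped their row and column positions — what was in the top-right is now in the bottom-left — a diagonal reflection.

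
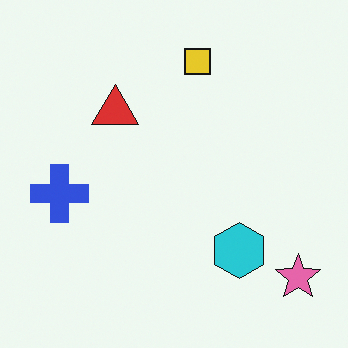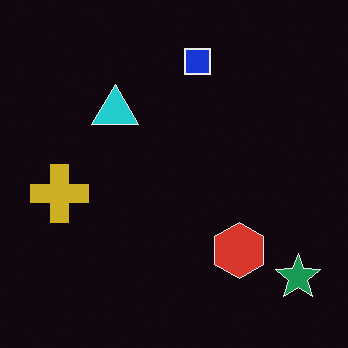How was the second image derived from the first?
The image was color-inverted (negative).

The light background has become dark and every shape's color is its complement — a photographic negative.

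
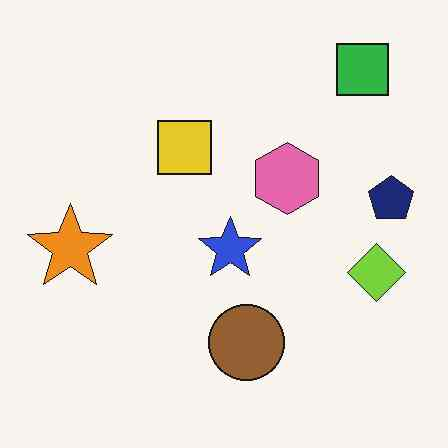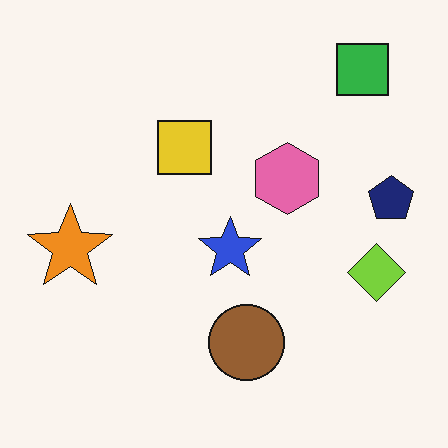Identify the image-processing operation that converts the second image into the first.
The transformation is: JPEG-compressed with visible artifacts.

Blocky 8×8 compression artifacts appear around shape edges and the flat background shows ringing — characteristic JPEG degradation.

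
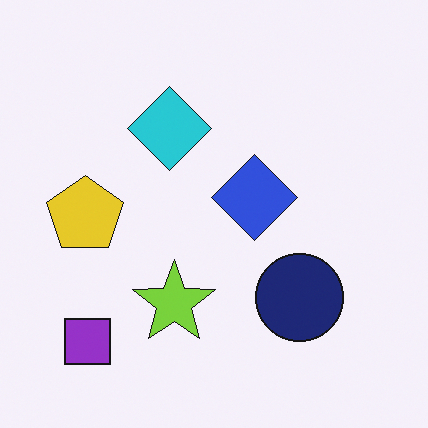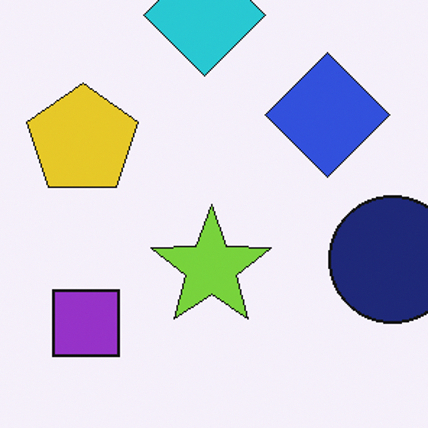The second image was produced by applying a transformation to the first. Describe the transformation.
The transformation is: cropped to a modestly smaller region and rescaled.

The visible shapes are larger and the field of view is narrower; shapes near the original edges may be partly or wholly outside the frame — a crop-and-rescale.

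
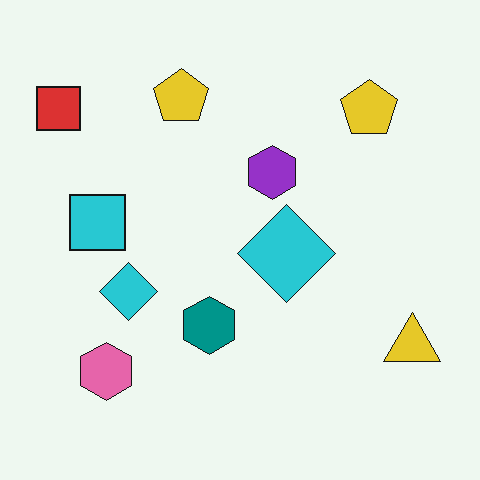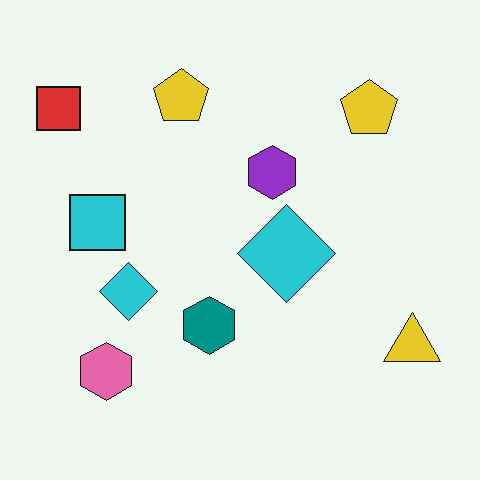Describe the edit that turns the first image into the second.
The second image is the first given moderate JPEG compression.

Blocky 8×8 compression artifacts appear around shape edges and the flat background shows ringing — characteristic JPEG degradation.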